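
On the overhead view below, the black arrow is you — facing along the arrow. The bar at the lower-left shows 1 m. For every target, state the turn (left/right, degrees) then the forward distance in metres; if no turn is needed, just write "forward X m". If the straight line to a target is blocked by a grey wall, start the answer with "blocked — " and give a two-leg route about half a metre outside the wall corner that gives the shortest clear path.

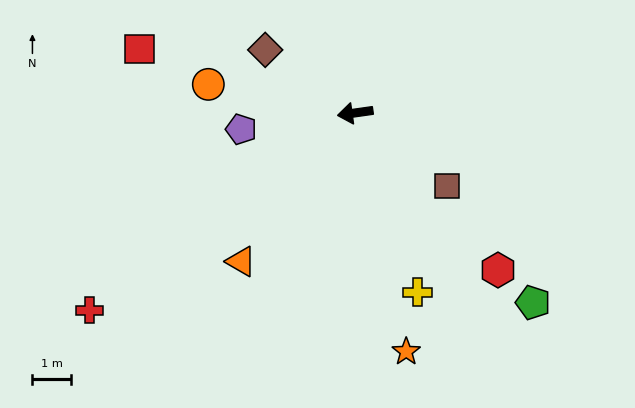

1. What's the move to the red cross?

turn left 29°, forward 8.5 m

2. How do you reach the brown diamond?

turn right 43°, forward 2.8 m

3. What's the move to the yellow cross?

turn left 101°, forward 4.9 m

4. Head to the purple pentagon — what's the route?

forward 3.0 m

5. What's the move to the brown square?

turn left 134°, forward 3.0 m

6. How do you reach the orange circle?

turn right 19°, forward 3.9 m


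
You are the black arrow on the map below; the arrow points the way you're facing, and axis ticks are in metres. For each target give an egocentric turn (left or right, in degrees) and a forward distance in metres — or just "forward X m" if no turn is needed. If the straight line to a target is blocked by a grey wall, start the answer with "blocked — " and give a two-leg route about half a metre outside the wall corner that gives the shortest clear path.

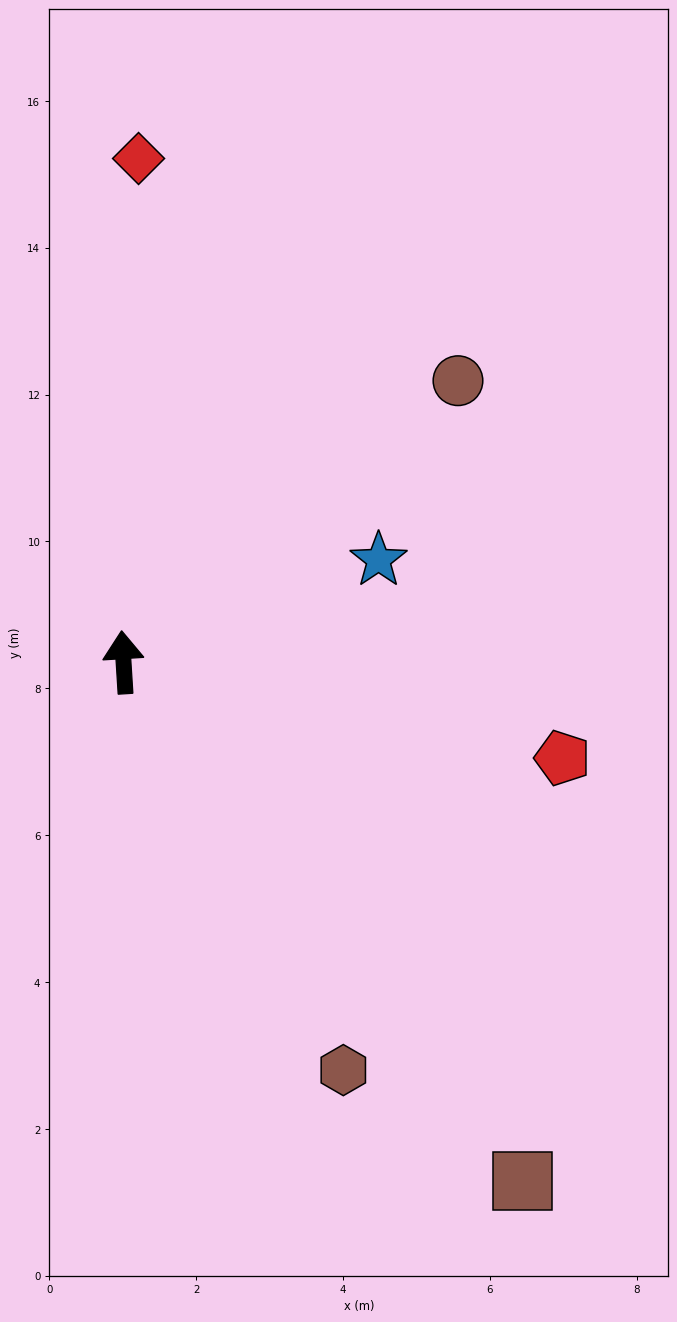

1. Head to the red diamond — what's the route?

turn right 5°, forward 6.9 m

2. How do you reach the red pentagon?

turn right 106°, forward 6.1 m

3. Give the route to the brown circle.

turn right 53°, forward 6.0 m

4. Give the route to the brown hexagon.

turn right 155°, forward 6.3 m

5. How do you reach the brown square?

turn right 146°, forward 8.9 m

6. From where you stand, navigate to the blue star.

turn right 72°, forward 3.7 m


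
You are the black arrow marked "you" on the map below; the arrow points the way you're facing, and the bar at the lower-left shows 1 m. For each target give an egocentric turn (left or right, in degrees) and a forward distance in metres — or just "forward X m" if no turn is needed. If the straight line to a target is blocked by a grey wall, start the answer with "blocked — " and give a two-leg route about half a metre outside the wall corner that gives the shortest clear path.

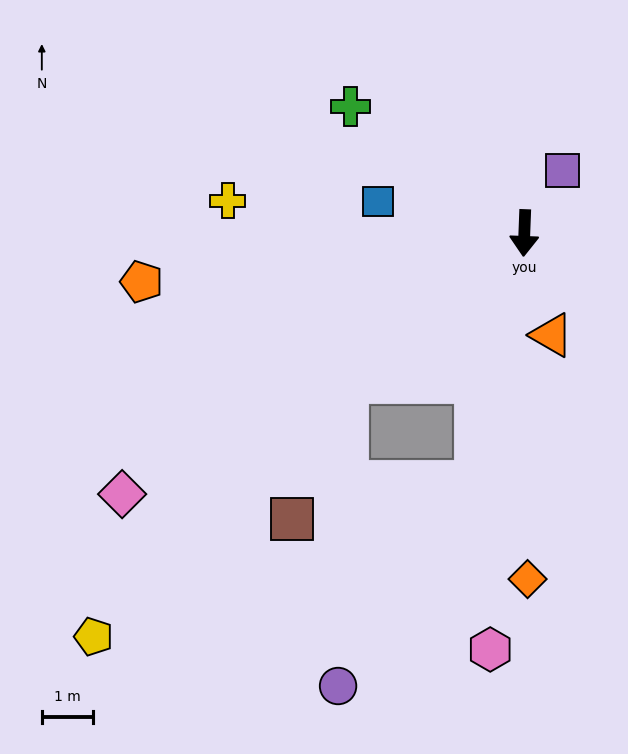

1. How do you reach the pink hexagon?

turn right 3°, forward 8.2 m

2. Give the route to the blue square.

turn right 100°, forward 2.9 m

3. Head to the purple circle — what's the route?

blocked — turn right 9°, forward 5.0 m, then turn right 23°, forward 4.8 m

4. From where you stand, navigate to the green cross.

turn right 124°, forward 4.2 m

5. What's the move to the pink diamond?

turn right 55°, forward 9.4 m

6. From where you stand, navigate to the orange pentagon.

turn right 81°, forward 7.5 m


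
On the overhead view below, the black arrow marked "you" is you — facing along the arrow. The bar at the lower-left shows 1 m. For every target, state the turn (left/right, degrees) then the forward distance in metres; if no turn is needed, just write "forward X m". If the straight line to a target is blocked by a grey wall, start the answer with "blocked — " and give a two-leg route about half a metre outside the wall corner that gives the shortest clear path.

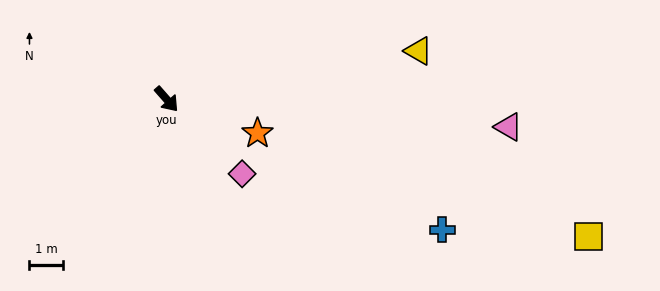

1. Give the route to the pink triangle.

turn left 44°, forward 10.3 m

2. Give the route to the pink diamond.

turn left 4°, forward 3.2 m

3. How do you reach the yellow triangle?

turn left 60°, forward 7.7 m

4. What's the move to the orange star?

turn left 28°, forward 2.9 m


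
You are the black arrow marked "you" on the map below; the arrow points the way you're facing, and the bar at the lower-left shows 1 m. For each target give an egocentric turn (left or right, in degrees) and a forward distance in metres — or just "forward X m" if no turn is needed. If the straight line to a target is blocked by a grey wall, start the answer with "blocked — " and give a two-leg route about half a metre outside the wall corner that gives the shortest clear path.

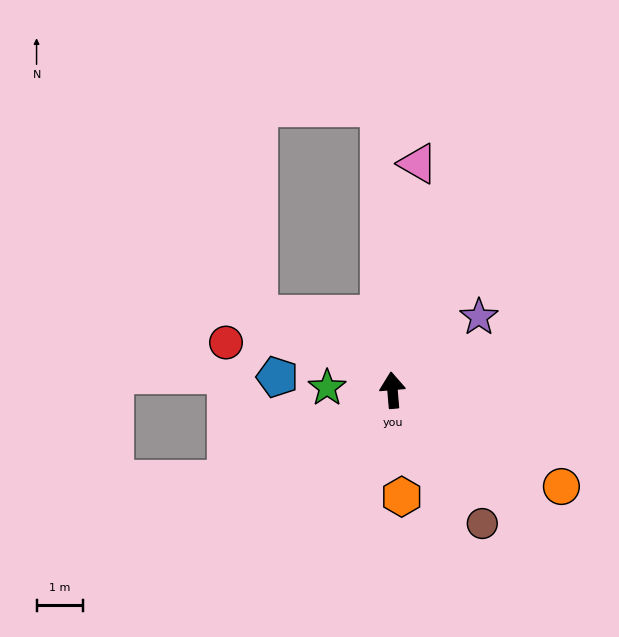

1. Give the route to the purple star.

turn right 55°, forward 2.5 m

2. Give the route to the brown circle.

turn right 151°, forward 3.5 m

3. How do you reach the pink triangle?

turn right 11°, forward 4.9 m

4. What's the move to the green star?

turn left 83°, forward 1.4 m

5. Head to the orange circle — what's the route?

turn right 125°, forward 4.2 m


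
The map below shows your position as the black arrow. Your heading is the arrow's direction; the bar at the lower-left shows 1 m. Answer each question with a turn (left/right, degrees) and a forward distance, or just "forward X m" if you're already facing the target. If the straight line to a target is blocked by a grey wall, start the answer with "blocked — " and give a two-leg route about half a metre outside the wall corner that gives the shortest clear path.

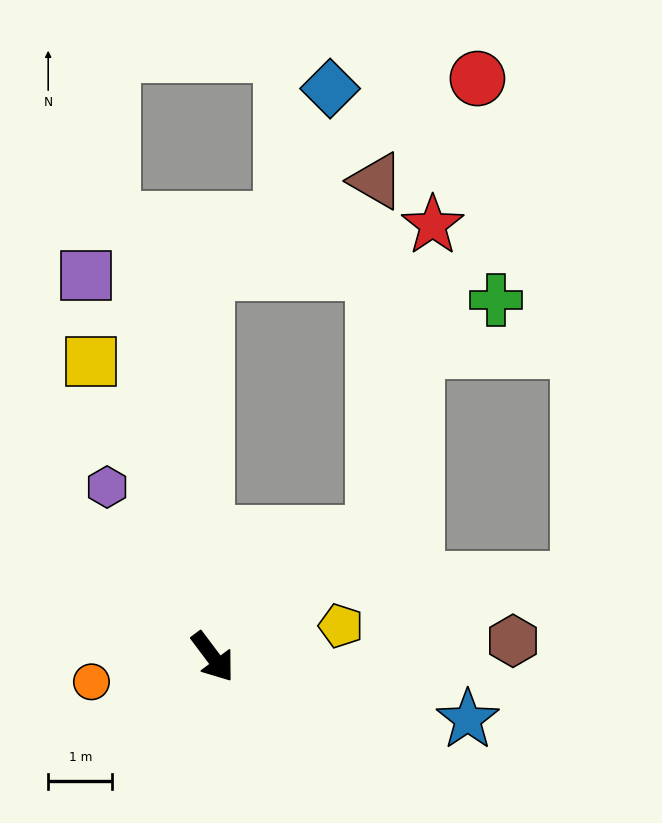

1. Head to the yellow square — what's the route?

turn left 166°, forward 5.0 m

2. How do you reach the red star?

blocked — turn left 91°, forward 3.1 m, then turn left 41°, forward 4.9 m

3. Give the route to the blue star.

turn left 39°, forward 4.1 m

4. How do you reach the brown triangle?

blocked — turn left 91°, forward 3.1 m, then turn left 51°, forward 5.5 m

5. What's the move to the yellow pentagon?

turn left 67°, forward 2.1 m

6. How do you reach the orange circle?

turn right 115°, forward 1.9 m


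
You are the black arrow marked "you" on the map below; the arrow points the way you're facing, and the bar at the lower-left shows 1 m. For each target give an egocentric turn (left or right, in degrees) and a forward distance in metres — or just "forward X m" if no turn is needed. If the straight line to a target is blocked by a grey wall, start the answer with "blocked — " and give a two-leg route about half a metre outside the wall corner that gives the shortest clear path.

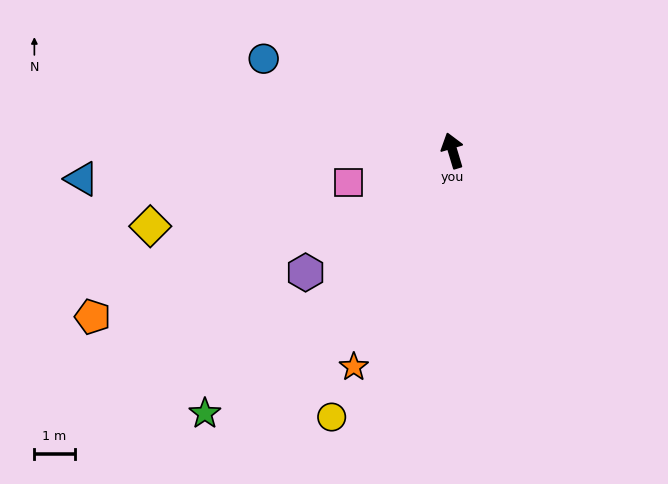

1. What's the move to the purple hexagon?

turn left 113°, forward 4.7 m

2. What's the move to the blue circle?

turn left 47°, forward 5.2 m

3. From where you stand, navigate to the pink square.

turn left 90°, forward 2.7 m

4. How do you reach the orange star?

turn left 139°, forward 5.9 m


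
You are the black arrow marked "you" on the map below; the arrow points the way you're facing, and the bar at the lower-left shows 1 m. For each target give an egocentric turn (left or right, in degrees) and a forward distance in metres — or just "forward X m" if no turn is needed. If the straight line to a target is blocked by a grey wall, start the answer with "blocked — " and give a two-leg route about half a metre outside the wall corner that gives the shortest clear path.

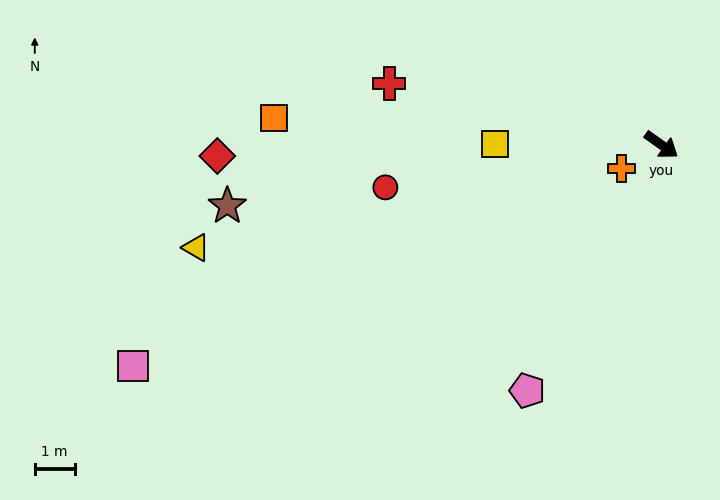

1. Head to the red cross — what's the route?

turn right 157°, forward 7.0 m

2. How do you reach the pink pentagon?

turn right 83°, forward 7.0 m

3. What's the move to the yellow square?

turn right 145°, forward 4.2 m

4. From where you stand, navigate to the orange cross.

turn right 114°, forward 1.2 m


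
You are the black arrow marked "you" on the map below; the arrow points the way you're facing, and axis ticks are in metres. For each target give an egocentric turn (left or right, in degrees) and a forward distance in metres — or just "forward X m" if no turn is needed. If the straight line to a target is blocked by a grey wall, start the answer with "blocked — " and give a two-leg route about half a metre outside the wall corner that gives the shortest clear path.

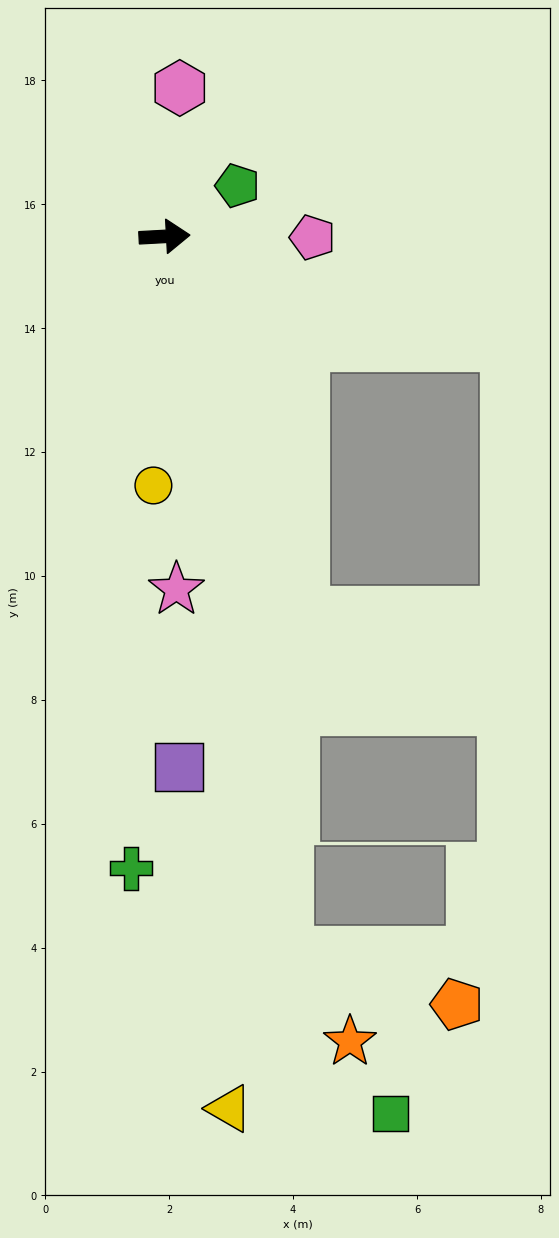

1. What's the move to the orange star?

blocked — turn right 83°, forward 11.7 m, then turn left 25°, forward 1.8 m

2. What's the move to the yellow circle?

turn right 96°, forward 4.0 m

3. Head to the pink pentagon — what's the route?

turn right 3°, forward 2.4 m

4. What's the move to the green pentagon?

turn left 32°, forward 1.4 m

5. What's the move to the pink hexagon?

turn left 81°, forward 2.4 m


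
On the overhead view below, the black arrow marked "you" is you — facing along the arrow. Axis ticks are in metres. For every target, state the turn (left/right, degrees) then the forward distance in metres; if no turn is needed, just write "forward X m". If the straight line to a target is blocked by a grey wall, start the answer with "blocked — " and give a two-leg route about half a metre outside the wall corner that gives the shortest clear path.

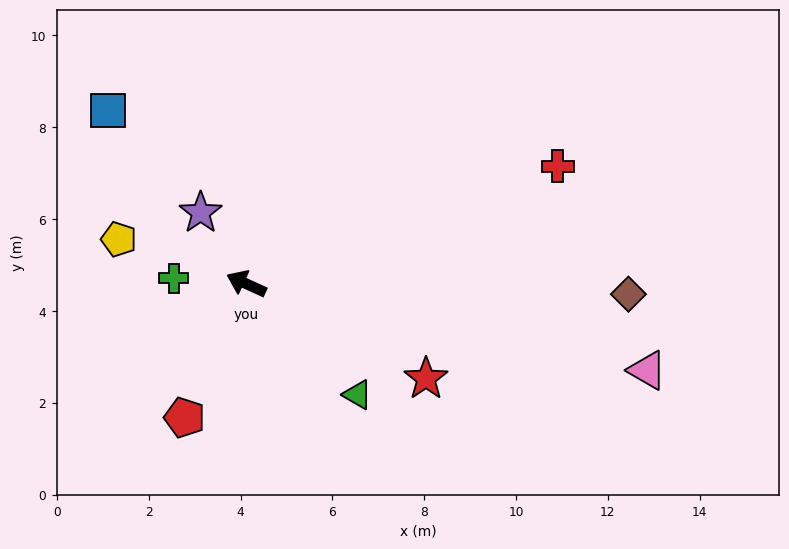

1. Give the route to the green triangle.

turn left 160°, forward 3.4 m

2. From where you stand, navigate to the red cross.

turn right 135°, forward 7.2 m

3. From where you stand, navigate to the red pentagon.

turn left 90°, forward 3.2 m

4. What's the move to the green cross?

turn left 20°, forward 1.6 m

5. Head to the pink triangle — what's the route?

turn right 168°, forward 8.9 m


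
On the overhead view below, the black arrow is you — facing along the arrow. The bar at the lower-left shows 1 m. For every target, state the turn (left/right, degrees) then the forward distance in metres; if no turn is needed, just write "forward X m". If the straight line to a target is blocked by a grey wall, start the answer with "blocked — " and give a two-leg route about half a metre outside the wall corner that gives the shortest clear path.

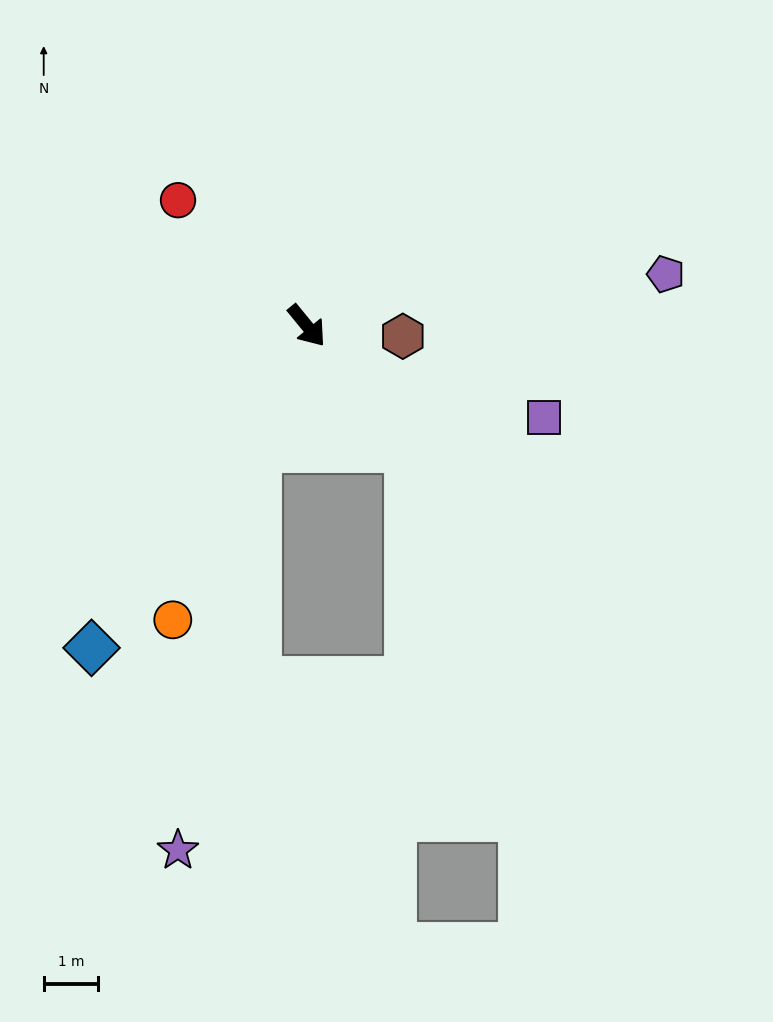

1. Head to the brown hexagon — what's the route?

turn left 44°, forward 1.8 m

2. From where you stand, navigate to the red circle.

turn right 174°, forward 3.3 m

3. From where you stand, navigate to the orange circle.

turn right 64°, forward 5.9 m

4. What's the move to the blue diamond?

turn right 73°, forward 7.1 m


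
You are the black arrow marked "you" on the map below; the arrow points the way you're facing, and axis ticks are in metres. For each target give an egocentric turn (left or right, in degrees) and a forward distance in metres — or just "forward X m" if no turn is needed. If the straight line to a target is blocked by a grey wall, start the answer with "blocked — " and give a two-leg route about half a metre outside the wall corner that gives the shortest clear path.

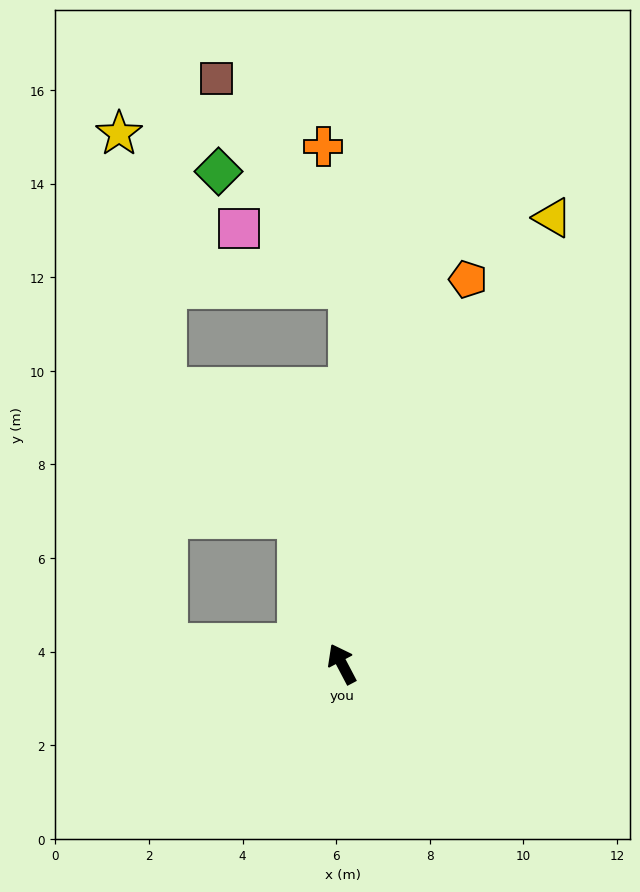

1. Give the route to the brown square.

blocked — turn right 29°, forward 8.0 m, then turn left 33°, forward 5.3 m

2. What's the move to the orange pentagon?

turn right 46°, forward 8.6 m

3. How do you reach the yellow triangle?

turn right 53°, forward 10.5 m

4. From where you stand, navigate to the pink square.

blocked — turn right 29°, forward 8.0 m, then turn left 62°, forward 2.7 m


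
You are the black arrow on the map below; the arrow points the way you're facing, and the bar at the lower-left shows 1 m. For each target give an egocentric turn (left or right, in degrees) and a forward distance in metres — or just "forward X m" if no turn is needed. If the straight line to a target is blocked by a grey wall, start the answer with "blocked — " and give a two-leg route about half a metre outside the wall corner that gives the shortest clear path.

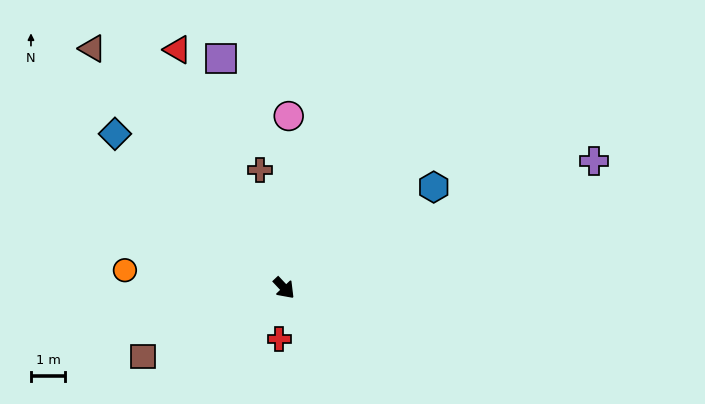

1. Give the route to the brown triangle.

turn left 175°, forward 8.9 m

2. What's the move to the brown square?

turn right 108°, forward 4.6 m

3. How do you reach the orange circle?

turn right 140°, forward 4.6 m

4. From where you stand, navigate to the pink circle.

turn left 135°, forward 5.0 m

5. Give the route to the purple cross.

turn left 69°, forward 9.7 m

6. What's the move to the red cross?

turn right 49°, forward 1.5 m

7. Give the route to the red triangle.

turn left 161°, forward 7.6 m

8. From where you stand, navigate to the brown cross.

turn left 148°, forward 3.5 m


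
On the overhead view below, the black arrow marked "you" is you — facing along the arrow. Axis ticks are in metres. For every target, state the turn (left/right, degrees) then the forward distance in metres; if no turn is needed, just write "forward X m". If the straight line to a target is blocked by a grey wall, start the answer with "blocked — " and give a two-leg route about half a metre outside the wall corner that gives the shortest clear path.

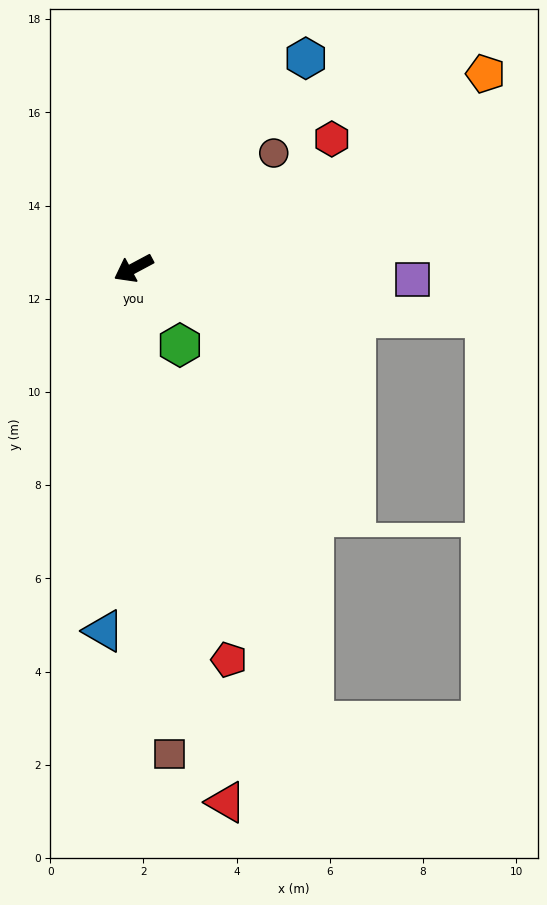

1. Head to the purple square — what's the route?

turn left 150°, forward 6.0 m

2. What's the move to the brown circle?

turn right 169°, forward 3.9 m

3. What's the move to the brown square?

turn left 66°, forward 10.4 m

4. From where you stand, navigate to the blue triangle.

turn left 57°, forward 7.8 m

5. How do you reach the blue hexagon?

turn right 157°, forward 5.8 m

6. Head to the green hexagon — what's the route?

turn left 93°, forward 1.9 m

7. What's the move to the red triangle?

turn left 72°, forward 11.6 m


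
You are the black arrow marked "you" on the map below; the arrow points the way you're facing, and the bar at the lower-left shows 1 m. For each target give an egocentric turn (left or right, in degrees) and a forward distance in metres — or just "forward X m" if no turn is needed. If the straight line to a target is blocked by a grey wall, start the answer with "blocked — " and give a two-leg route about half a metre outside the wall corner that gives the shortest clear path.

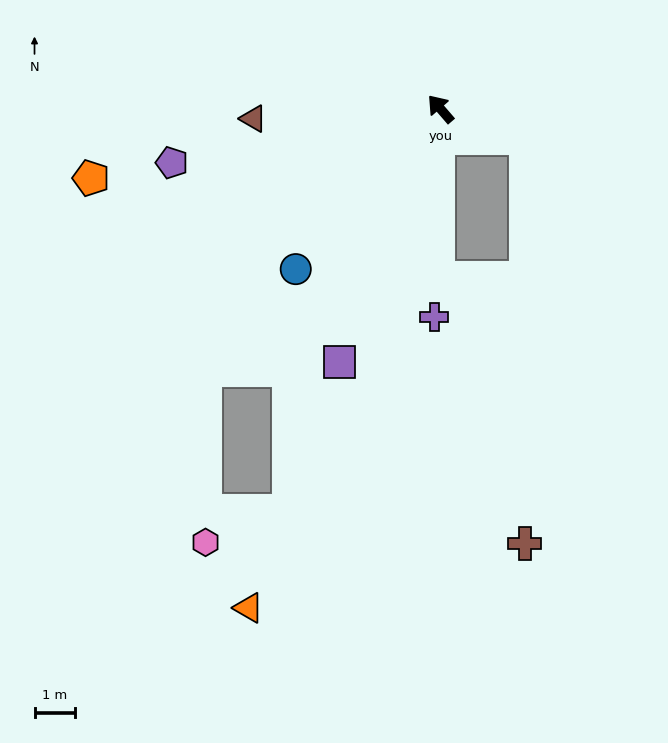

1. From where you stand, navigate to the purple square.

turn left 117°, forward 6.8 m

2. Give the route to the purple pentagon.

turn left 61°, forward 6.8 m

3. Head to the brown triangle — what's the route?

turn left 52°, forward 4.7 m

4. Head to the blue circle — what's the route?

turn left 97°, forward 5.4 m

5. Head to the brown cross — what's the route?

blocked — turn right 149°, forward 2.2 m, then turn right 72°, forward 10.1 m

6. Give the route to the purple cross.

turn left 137°, forward 5.2 m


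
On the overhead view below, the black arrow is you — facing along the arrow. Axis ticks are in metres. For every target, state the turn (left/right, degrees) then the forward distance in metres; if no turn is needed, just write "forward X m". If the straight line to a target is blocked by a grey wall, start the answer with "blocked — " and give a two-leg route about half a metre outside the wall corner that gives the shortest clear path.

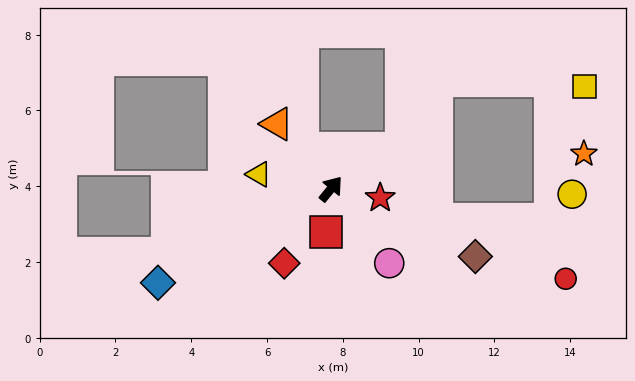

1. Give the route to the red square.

turn right 148°, forward 1.2 m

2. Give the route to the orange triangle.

turn left 79°, forward 2.2 m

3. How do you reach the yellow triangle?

turn left 118°, forward 1.9 m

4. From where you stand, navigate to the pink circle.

turn right 103°, forward 2.5 m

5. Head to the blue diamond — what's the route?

turn left 158°, forward 5.2 m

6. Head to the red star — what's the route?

turn right 61°, forward 1.3 m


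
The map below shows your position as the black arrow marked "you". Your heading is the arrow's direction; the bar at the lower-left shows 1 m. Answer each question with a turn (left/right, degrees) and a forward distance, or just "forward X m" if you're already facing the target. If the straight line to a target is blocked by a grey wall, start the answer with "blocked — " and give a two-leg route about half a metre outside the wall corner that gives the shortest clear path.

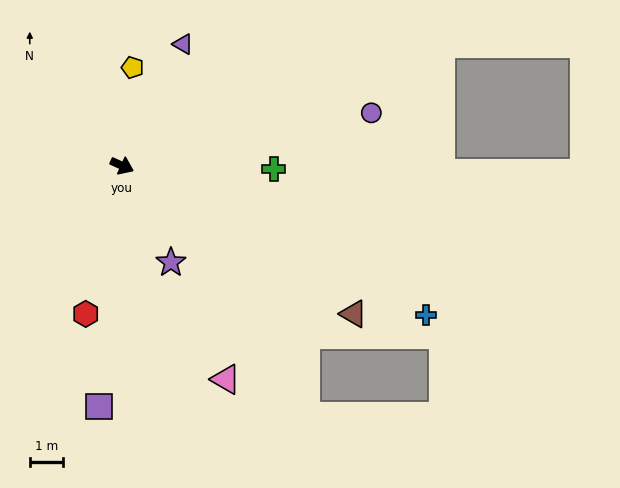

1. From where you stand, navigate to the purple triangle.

turn left 88°, forward 4.1 m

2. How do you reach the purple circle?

turn left 36°, forward 7.6 m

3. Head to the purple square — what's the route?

turn right 71°, forward 7.2 m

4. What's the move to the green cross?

turn left 23°, forward 4.5 m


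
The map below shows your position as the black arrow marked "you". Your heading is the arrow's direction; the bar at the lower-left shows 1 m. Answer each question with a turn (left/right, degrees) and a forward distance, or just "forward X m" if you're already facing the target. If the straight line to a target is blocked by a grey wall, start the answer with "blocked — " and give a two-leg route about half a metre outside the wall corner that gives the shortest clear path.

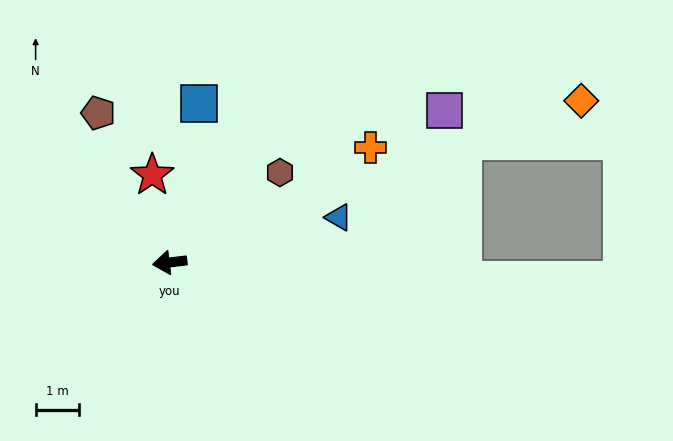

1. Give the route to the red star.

turn right 86°, forward 2.0 m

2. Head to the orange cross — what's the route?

turn right 157°, forward 5.3 m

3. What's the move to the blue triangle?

turn right 172°, forward 4.0 m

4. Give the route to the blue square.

turn right 107°, forward 3.7 m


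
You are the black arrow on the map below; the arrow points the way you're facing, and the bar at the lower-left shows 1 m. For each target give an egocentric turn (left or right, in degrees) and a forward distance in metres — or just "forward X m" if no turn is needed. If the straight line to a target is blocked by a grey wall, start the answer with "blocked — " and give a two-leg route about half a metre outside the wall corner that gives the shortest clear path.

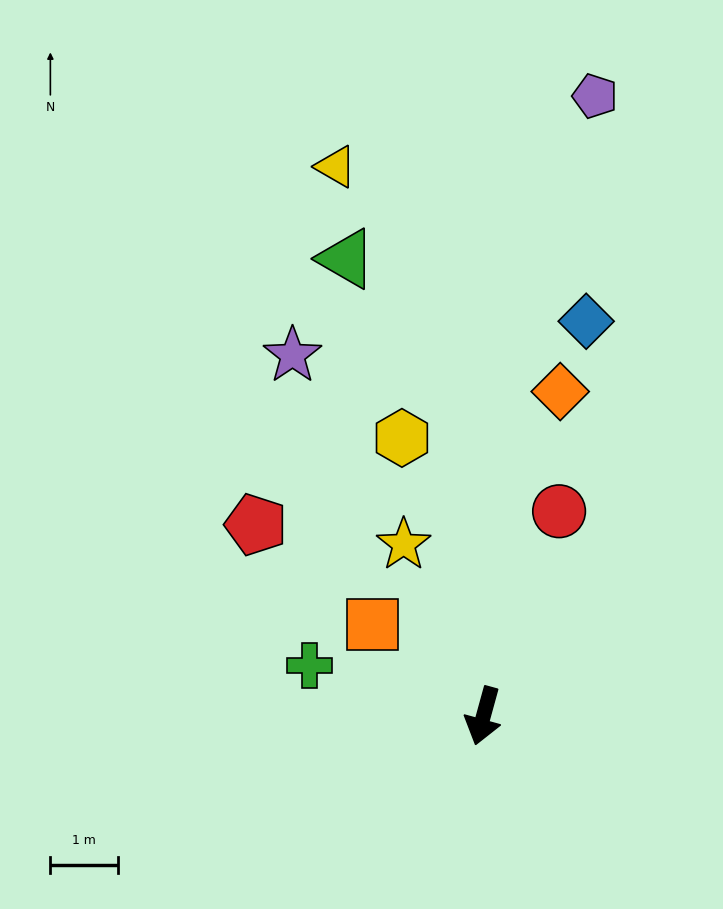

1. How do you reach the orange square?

turn right 114°, forward 2.1 m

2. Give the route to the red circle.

turn left 175°, forward 3.2 m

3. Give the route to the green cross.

turn right 91°, forward 2.7 m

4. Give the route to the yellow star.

turn right 140°, forward 2.8 m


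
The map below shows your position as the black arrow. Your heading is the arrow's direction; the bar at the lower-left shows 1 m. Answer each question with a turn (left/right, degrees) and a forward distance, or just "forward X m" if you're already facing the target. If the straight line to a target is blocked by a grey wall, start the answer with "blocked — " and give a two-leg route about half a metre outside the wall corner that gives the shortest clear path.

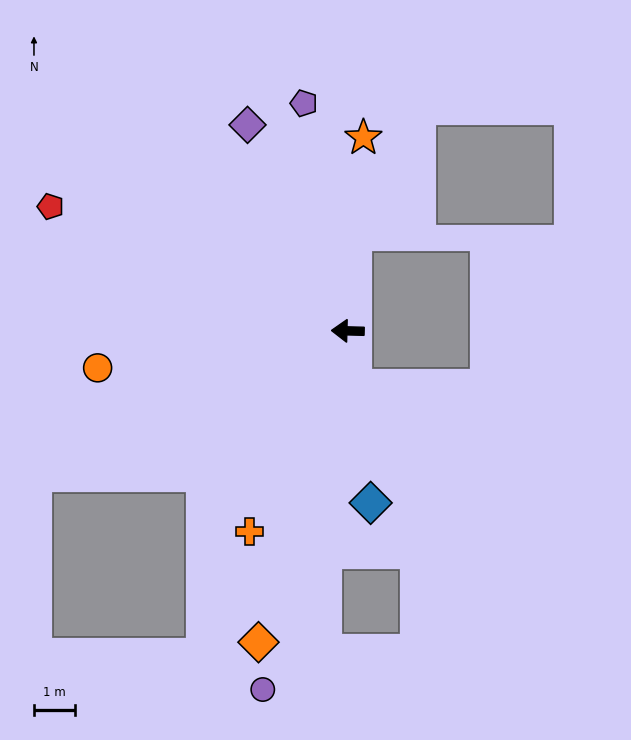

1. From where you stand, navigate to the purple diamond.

turn right 63°, forward 5.6 m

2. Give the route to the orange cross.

turn left 65°, forward 5.5 m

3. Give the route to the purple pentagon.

turn right 78°, forward 5.7 m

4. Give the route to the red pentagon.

turn right 21°, forward 7.9 m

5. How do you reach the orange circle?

turn left 10°, forward 6.2 m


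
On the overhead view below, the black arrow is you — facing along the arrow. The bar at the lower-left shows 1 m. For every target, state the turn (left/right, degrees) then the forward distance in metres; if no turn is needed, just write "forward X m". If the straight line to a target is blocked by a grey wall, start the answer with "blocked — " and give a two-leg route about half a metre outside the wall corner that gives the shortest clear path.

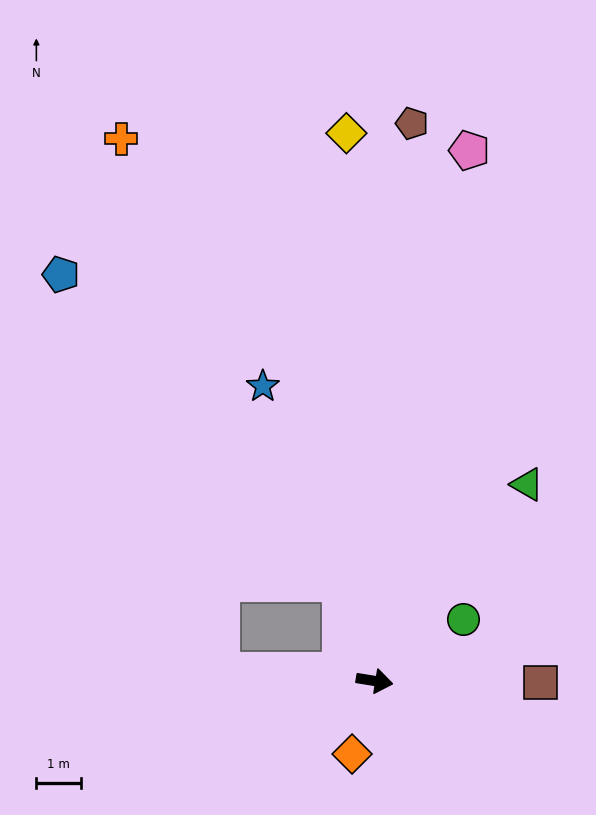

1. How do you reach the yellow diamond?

turn left 102°, forward 12.3 m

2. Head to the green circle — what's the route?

turn left 44°, forward 2.4 m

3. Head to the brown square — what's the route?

turn left 9°, forward 3.7 m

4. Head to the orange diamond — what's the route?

turn right 98°, forward 1.7 m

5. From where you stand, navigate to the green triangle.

turn left 61°, forward 5.6 m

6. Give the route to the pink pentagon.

turn left 89°, forward 12.0 m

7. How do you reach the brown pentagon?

turn left 95°, forward 12.5 m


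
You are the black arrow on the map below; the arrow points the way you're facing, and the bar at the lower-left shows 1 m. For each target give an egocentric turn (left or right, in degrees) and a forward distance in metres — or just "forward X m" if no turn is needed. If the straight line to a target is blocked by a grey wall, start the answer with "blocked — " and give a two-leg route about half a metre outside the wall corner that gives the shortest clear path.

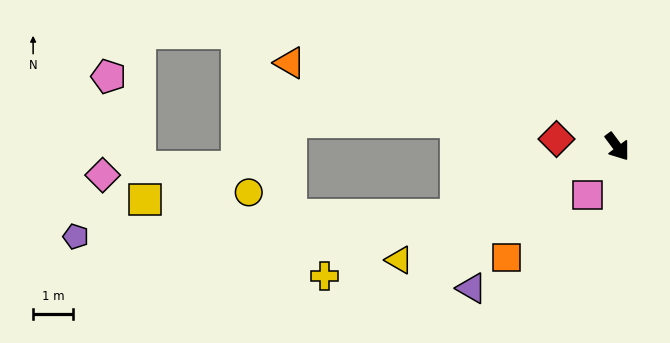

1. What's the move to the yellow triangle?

turn right 99°, forward 6.2 m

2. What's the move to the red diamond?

turn right 134°, forward 1.5 m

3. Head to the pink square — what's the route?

turn right 68°, forward 1.4 m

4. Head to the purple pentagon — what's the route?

blocked — turn right 103°, forward 4.4 m, then turn right 21°, forward 9.6 m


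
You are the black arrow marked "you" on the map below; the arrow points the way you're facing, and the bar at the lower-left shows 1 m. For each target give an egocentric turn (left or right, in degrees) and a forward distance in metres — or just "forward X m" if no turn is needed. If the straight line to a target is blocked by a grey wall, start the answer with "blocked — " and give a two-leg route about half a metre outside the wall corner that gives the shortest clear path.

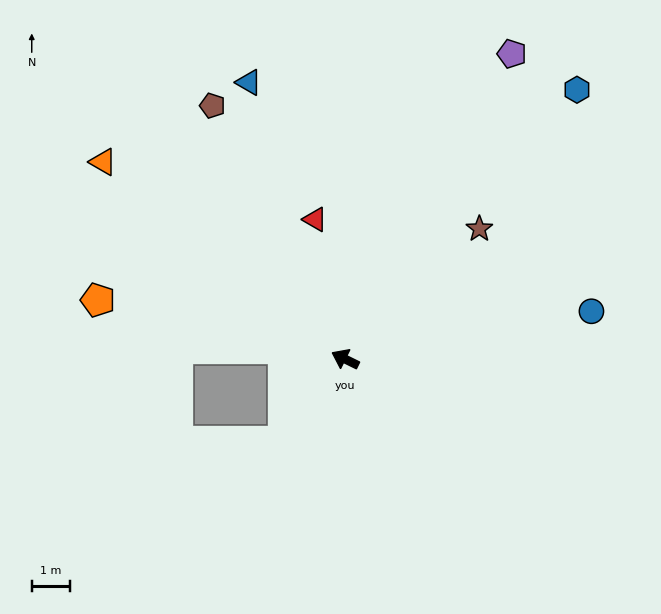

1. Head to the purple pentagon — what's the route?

turn right 92°, forward 9.1 m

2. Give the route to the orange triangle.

turn right 13°, forward 8.2 m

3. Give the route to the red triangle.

turn right 52°, forward 3.7 m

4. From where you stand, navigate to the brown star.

turn right 110°, forward 4.9 m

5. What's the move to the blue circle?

turn right 143°, forward 6.6 m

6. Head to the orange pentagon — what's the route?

turn left 13°, forward 6.7 m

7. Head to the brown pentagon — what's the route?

turn right 36°, forward 7.5 m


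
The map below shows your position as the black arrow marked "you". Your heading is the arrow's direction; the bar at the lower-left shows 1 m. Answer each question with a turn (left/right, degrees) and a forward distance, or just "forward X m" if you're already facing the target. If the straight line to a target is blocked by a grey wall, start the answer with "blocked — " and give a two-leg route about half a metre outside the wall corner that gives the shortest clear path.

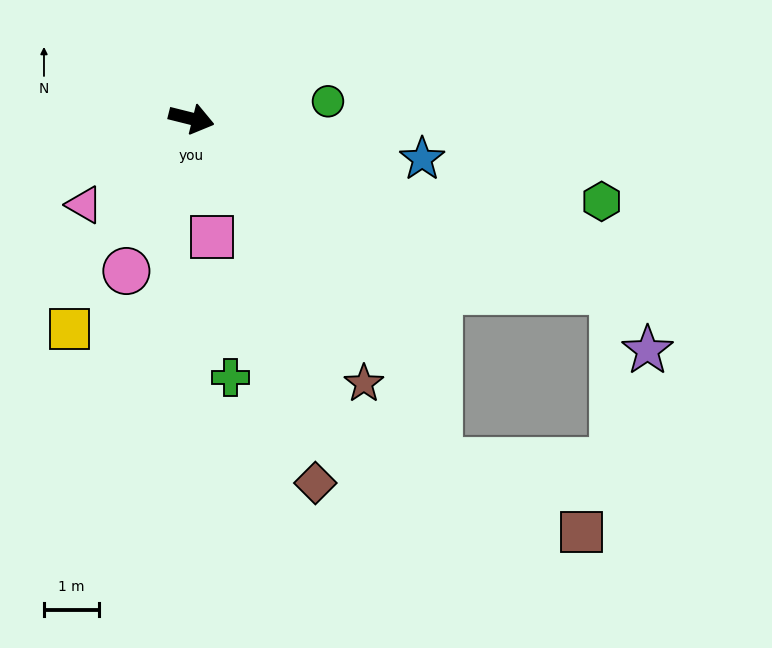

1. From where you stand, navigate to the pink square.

turn right 66°, forward 2.2 m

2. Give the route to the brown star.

turn right 43°, forward 5.8 m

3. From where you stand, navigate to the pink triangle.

turn right 127°, forward 2.5 m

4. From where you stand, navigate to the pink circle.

turn right 99°, forward 3.0 m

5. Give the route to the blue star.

turn left 4°, forward 4.3 m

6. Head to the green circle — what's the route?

turn left 21°, forward 2.5 m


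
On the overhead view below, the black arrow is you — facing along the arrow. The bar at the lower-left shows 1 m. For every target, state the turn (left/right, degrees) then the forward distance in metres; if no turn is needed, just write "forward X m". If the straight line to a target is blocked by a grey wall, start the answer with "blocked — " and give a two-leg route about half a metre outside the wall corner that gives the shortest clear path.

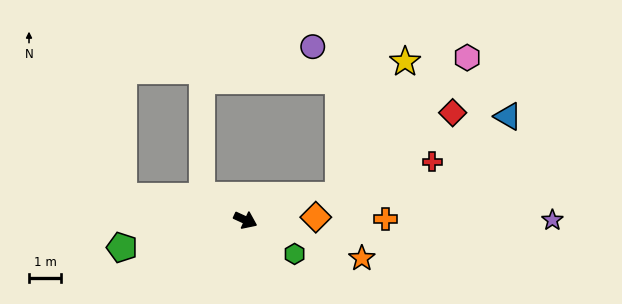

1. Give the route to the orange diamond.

turn left 27°, forward 2.2 m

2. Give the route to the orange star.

turn left 7°, forward 3.8 m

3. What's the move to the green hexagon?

turn right 10°, forward 1.8 m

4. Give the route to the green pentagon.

turn right 143°, forward 3.9 m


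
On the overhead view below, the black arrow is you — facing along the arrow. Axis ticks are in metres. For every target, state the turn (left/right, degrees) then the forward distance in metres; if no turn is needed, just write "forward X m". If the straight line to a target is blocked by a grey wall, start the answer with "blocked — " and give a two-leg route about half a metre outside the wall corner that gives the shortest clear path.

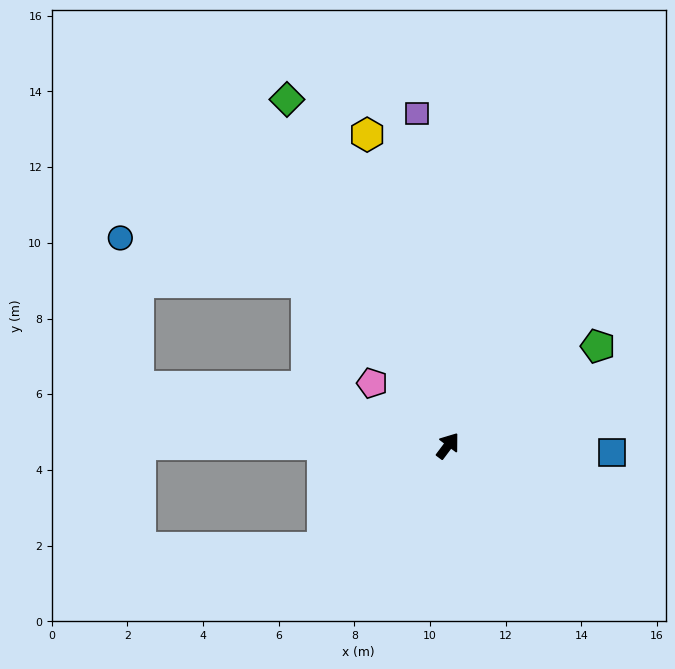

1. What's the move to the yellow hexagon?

turn left 51°, forward 8.5 m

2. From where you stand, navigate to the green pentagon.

turn right 20°, forward 4.8 m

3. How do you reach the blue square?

turn right 55°, forward 4.3 m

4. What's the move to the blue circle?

blocked — turn left 116°, forward 8.3 m, then turn right 72°, forward 4.0 m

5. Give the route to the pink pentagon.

turn left 87°, forward 2.6 m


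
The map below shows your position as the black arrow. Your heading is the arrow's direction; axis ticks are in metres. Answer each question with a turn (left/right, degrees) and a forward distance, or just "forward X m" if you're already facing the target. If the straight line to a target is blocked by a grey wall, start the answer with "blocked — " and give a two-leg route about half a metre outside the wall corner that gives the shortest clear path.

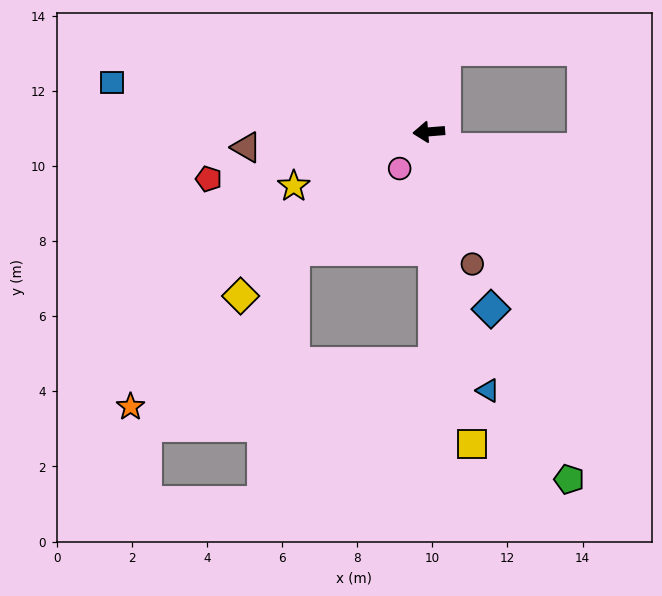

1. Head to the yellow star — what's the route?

turn left 17°, forward 3.9 m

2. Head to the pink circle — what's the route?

turn left 47°, forward 1.2 m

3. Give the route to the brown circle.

turn left 104°, forward 3.7 m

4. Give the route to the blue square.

turn right 13°, forward 8.5 m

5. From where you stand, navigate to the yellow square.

turn left 93°, forward 8.4 m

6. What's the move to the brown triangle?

forward 4.9 m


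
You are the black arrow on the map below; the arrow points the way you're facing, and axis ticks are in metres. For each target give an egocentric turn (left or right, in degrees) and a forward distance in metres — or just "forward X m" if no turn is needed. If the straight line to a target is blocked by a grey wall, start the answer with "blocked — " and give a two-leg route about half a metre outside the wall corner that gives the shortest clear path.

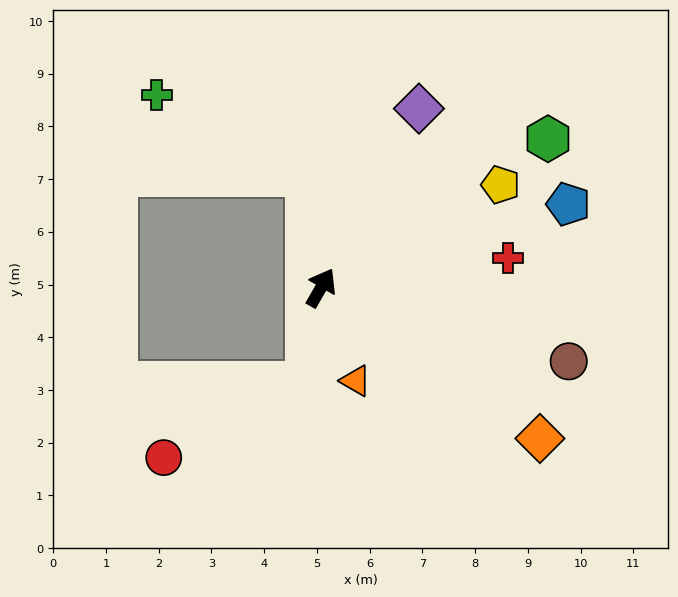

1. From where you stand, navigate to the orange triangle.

turn right 130°, forward 1.9 m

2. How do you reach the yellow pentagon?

turn right 30°, forward 3.9 m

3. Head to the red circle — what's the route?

blocked — turn right 158°, forward 1.8 m, then turn right 55°, forward 3.1 m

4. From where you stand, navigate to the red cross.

turn right 51°, forward 3.6 m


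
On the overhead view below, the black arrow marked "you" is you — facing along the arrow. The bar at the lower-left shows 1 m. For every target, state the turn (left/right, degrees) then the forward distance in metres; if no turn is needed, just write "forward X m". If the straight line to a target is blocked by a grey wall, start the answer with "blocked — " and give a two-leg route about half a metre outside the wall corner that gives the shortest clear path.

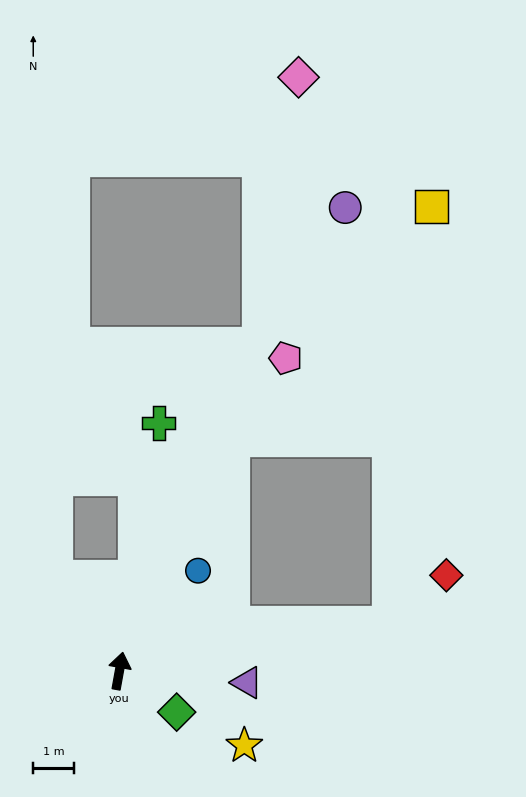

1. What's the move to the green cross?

forward 6.2 m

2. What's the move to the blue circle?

turn right 28°, forward 3.2 m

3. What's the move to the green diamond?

turn right 115°, forward 1.7 m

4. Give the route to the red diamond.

blocked — turn right 70°, forward 6.8 m, then turn left 30°, forward 1.8 m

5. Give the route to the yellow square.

blocked — turn right 70°, forward 6.8 m, then turn left 75°, forward 10.3 m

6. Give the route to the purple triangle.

turn right 85°, forward 3.2 m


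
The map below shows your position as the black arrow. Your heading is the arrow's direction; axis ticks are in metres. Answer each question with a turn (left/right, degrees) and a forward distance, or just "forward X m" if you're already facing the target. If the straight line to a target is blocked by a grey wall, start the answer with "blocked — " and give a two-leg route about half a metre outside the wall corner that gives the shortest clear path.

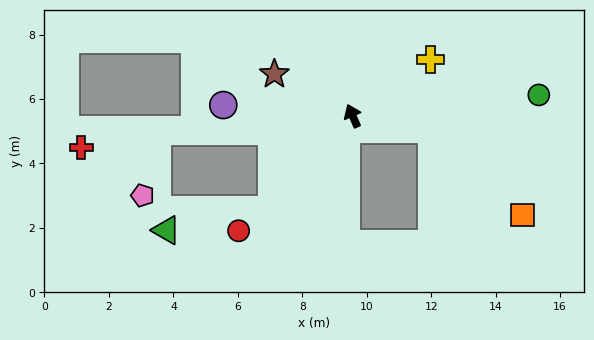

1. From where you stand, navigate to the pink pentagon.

blocked — turn left 71°, forward 6.1 m, then turn left 73°, forward 2.0 m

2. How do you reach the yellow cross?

turn right 78°, forward 3.0 m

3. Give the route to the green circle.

turn right 107°, forward 5.8 m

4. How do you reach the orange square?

blocked — turn right 123°, forward 2.5 m, then turn right 34°, forward 3.9 m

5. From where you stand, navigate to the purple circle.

turn left 62°, forward 4.0 m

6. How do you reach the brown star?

turn left 39°, forward 2.8 m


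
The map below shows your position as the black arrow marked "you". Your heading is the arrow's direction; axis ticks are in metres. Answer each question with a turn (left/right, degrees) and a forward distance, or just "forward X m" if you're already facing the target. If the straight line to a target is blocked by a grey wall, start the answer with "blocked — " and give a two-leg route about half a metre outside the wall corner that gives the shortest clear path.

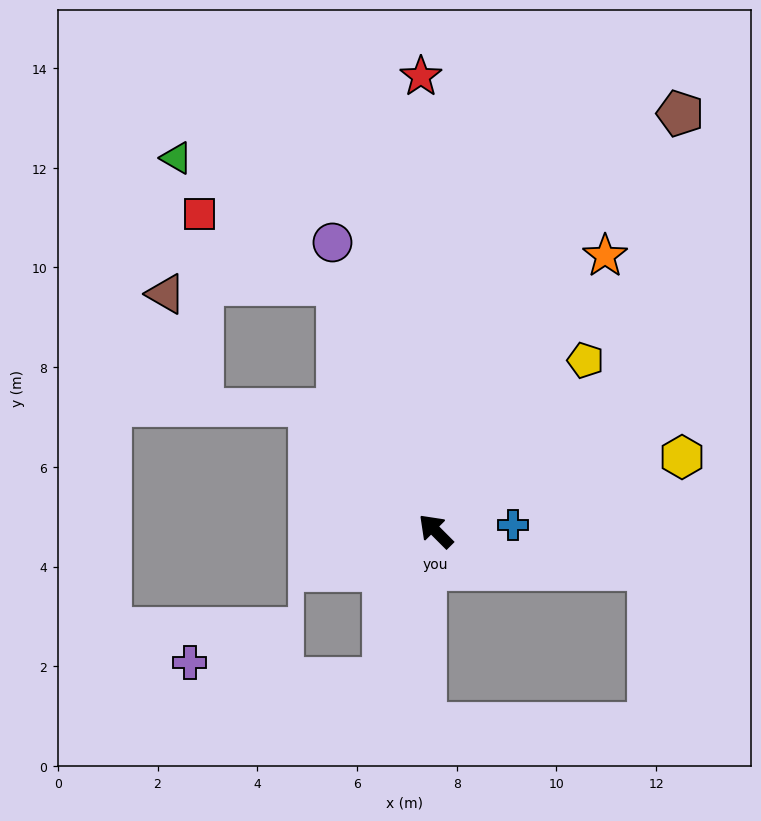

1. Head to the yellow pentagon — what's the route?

turn right 86°, forward 4.6 m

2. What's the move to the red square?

blocked — turn right 23°, forward 5.3 m, then turn left 41°, forward 3.1 m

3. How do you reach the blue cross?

turn right 131°, forward 1.6 m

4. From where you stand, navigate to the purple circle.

turn right 25°, forward 6.1 m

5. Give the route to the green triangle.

blocked — turn right 23°, forward 5.3 m, then turn left 30°, forward 4.1 m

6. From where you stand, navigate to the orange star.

turn right 77°, forward 6.5 m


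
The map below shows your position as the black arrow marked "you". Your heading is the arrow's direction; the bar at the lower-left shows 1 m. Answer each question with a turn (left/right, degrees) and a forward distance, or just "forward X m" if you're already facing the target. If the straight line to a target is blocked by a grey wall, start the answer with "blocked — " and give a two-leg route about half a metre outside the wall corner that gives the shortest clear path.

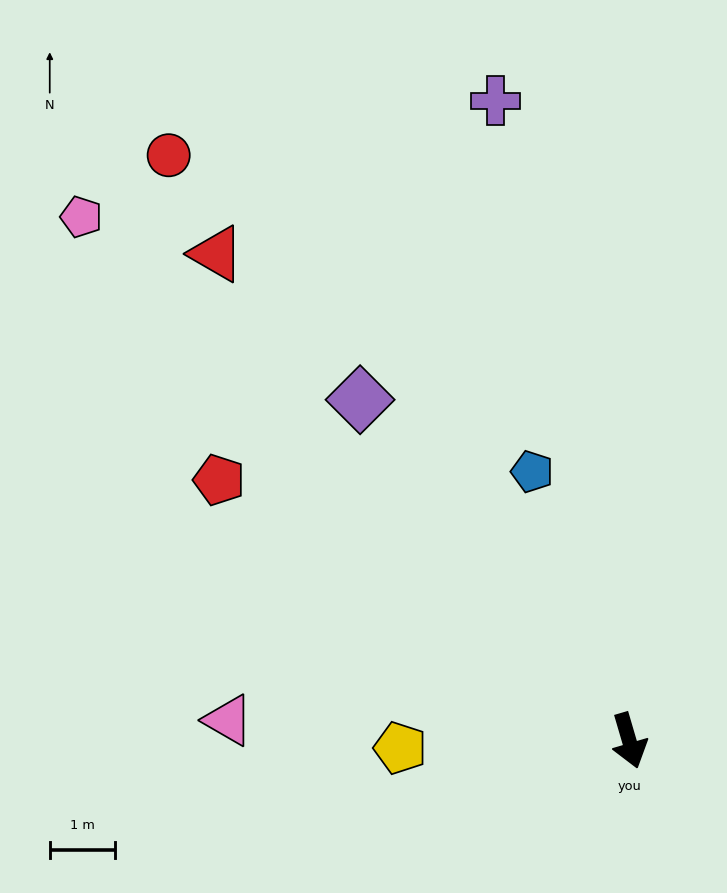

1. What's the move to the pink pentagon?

turn right 150°, forward 11.5 m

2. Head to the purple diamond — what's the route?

turn right 158°, forward 6.6 m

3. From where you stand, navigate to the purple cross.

turn left 175°, forward 9.9 m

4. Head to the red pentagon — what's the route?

turn right 139°, forward 7.4 m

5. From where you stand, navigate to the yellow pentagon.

turn right 104°, forward 3.5 m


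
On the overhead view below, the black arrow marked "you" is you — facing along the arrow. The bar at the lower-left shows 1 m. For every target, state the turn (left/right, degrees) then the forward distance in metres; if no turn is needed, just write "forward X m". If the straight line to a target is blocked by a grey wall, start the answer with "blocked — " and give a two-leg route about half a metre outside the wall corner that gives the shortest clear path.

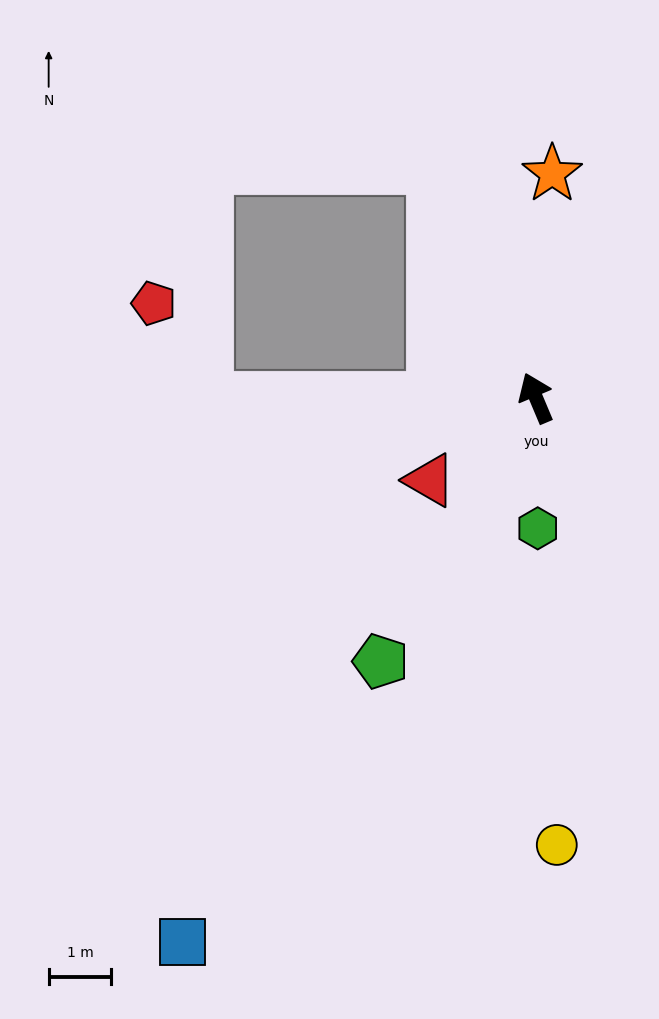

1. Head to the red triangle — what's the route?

turn left 105°, forward 2.1 m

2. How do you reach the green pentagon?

turn left 127°, forward 4.9 m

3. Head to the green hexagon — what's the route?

turn left 158°, forward 2.1 m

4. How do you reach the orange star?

turn right 27°, forward 3.6 m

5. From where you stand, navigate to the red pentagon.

blocked — turn left 67°, forward 5.3 m, then turn right 61°, forward 1.7 m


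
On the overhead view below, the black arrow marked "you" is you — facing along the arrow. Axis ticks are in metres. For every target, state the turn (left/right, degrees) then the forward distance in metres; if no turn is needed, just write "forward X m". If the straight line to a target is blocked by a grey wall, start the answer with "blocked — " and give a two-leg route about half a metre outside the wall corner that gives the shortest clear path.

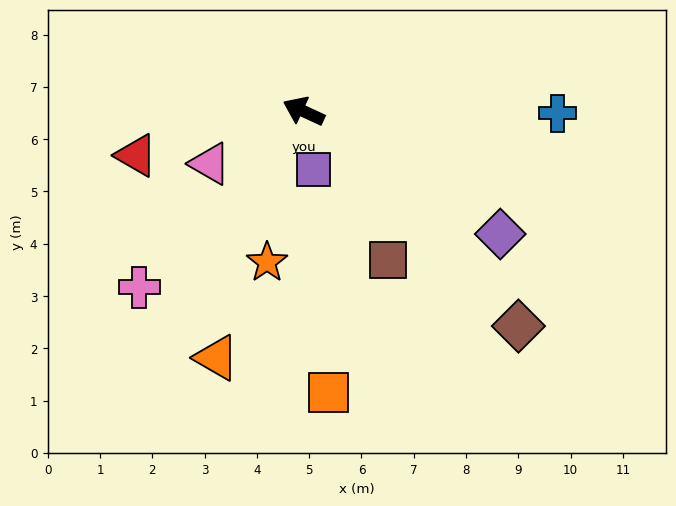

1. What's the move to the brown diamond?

turn left 160°, forward 5.8 m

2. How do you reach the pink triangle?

turn left 54°, forward 2.1 m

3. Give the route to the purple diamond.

turn left 173°, forward 4.4 m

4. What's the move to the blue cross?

turn right 156°, forward 4.9 m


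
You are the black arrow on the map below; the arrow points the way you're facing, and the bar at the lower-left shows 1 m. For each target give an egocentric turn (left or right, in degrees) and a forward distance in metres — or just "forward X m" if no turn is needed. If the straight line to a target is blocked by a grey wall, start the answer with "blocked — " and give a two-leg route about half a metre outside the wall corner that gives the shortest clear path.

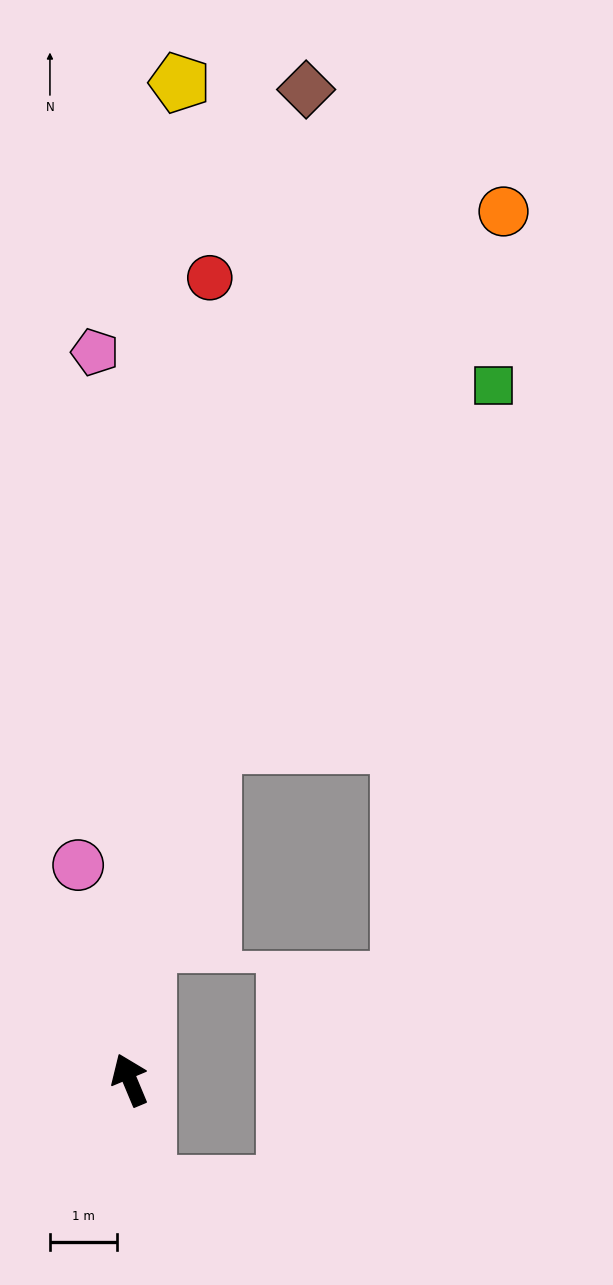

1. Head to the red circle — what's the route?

turn right 28°, forward 12.0 m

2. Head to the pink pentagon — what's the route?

turn right 20°, forward 10.8 m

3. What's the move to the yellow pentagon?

turn right 26°, forward 14.8 m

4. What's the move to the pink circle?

turn right 9°, forward 3.3 m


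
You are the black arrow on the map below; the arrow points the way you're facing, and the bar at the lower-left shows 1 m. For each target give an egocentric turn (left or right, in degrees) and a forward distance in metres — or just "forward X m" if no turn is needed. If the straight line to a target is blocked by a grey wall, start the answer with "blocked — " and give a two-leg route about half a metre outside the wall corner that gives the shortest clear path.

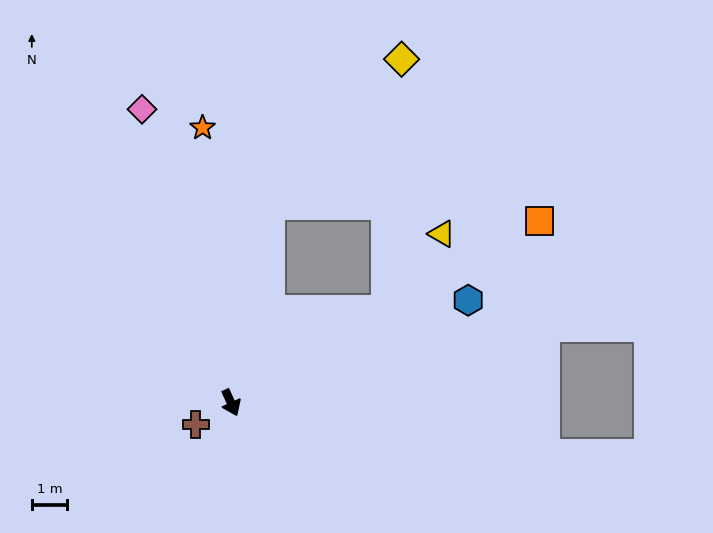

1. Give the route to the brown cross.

turn right 83°, forward 1.2 m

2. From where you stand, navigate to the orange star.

turn left 162°, forward 7.8 m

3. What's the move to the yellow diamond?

blocked — turn left 145°, forward 5.7 m, then turn right 31°, forward 5.6 m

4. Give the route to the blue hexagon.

turn left 89°, forward 7.3 m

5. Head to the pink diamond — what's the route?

turn left 173°, forward 8.7 m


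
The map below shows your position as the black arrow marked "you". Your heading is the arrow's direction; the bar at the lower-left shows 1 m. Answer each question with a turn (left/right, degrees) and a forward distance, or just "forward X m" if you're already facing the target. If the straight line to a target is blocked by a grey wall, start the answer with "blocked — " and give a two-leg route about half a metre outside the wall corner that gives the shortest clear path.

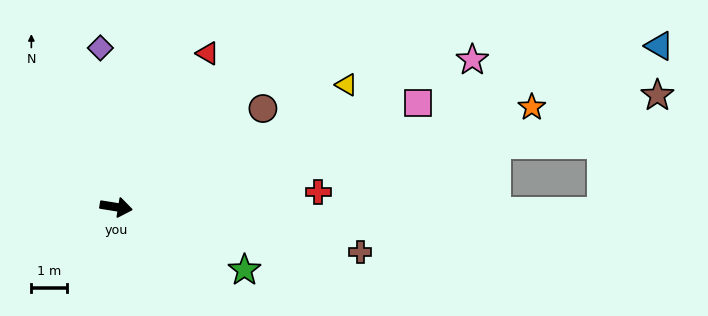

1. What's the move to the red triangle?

turn left 68°, forward 5.1 m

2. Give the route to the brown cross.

forward 7.0 m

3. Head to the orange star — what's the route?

turn left 23°, forward 12.1 m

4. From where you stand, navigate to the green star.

turn right 17°, forward 4.0 m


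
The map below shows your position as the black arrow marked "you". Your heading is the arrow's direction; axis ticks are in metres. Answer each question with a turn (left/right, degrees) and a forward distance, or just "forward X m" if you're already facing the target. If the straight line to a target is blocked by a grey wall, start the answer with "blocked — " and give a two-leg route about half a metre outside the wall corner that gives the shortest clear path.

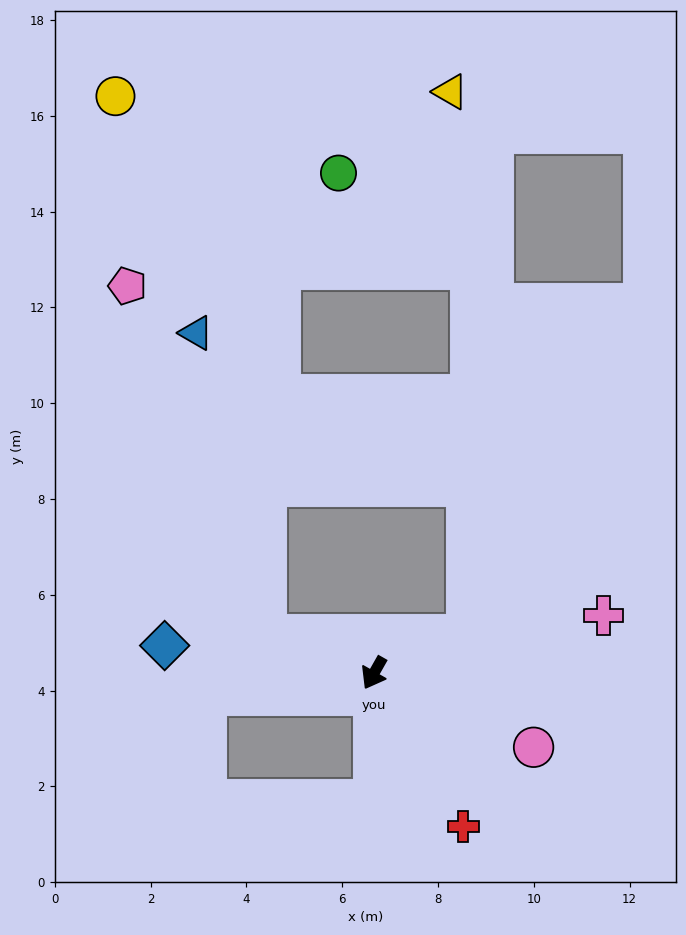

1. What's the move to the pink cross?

turn left 134°, forward 4.9 m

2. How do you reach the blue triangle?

blocked — turn right 80°, forward 2.4 m, then turn right 57°, forward 6.5 m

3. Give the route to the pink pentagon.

blocked — turn right 80°, forward 2.4 m, then turn right 49°, forward 7.8 m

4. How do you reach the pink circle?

turn left 95°, forward 3.7 m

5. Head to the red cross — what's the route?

turn left 60°, forward 3.7 m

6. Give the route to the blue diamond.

turn right 68°, forward 4.4 m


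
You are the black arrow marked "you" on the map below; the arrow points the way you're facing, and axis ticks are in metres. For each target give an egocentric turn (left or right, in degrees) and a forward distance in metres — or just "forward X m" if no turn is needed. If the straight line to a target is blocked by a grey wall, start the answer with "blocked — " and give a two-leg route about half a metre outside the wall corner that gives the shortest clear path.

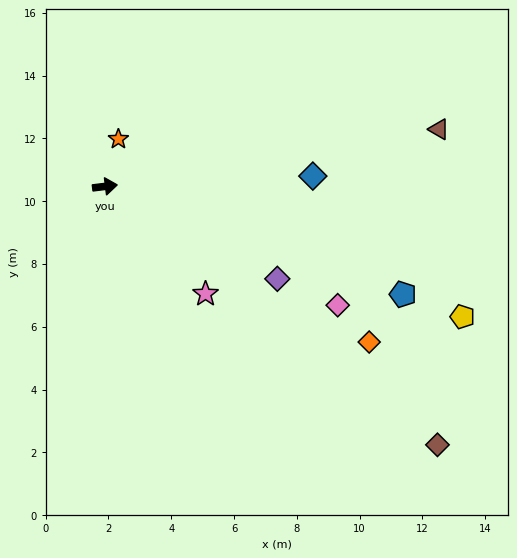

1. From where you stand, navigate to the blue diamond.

turn right 4°, forward 6.6 m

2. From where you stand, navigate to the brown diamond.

turn right 45°, forward 13.4 m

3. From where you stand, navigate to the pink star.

turn right 54°, forward 4.7 m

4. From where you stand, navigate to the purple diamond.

turn right 35°, forward 6.2 m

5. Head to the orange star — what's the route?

turn left 67°, forward 1.6 m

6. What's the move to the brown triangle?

turn left 3°, forward 10.8 m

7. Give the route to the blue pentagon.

turn right 27°, forward 10.1 m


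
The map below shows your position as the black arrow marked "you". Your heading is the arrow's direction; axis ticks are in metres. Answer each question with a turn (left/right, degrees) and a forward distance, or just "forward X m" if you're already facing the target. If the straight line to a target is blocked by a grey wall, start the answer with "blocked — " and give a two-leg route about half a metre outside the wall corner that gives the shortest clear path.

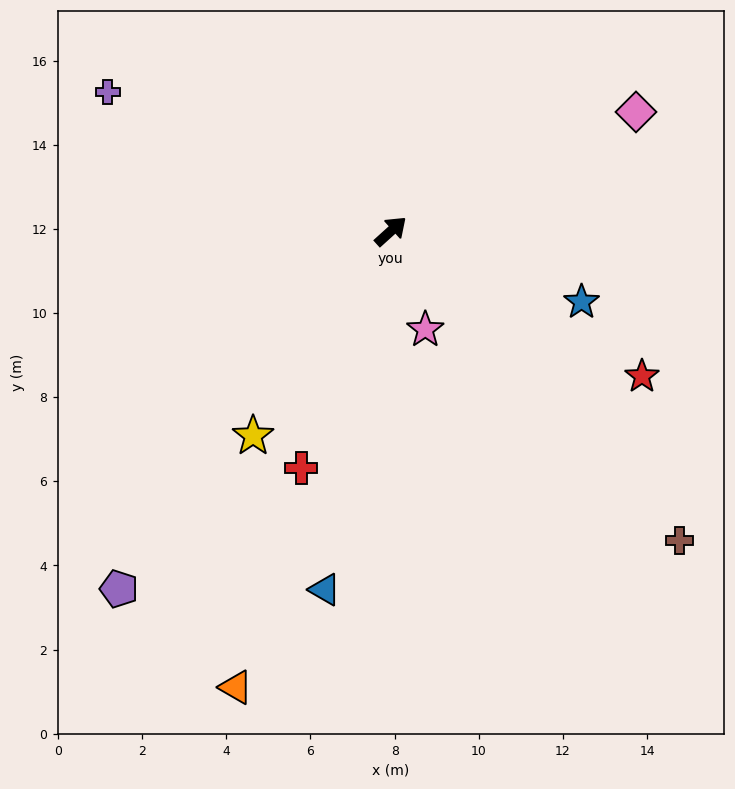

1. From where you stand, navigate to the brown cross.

turn right 89°, forward 10.1 m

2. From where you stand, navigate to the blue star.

turn right 62°, forward 4.8 m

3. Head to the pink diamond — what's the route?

turn right 16°, forward 6.5 m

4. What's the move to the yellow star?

turn right 166°, forward 5.9 m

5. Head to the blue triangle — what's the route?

turn right 143°, forward 8.7 m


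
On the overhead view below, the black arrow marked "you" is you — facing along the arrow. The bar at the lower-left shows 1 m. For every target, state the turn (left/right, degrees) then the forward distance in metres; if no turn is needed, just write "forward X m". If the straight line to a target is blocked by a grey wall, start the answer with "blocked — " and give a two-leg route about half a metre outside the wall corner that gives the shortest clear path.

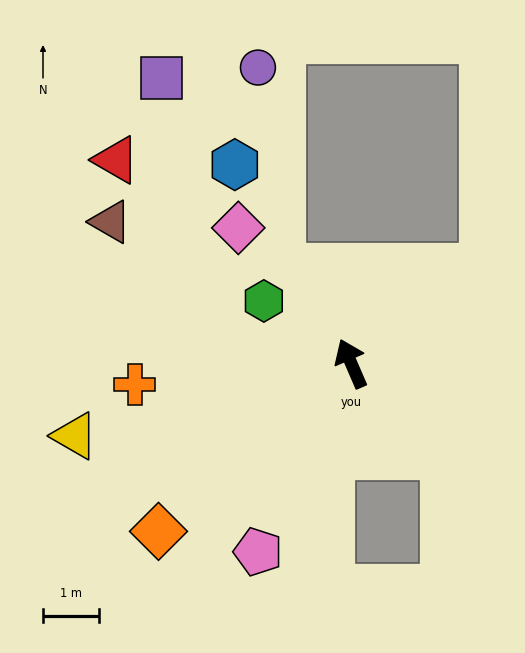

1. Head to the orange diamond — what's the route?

turn left 108°, forward 4.5 m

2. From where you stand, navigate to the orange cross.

turn left 72°, forward 3.9 m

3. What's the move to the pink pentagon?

turn left 130°, forward 3.7 m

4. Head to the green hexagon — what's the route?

turn left 31°, forward 1.9 m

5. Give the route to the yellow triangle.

turn left 81°, forward 5.1 m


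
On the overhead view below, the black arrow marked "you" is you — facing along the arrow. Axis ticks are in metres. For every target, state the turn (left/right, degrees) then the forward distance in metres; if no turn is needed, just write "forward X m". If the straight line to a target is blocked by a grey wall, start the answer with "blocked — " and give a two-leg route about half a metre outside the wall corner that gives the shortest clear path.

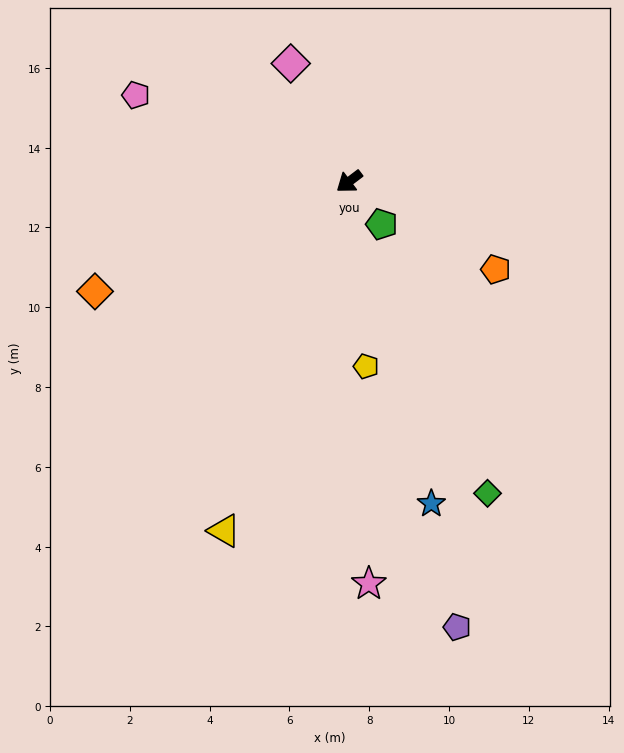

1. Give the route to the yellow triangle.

turn left 33°, forward 9.3 m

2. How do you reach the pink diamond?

turn right 101°, forward 3.3 m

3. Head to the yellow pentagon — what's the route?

turn left 58°, forward 4.7 m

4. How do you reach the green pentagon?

turn left 90°, forward 1.3 m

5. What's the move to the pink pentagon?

turn right 59°, forward 5.8 m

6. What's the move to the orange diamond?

turn right 14°, forward 6.9 m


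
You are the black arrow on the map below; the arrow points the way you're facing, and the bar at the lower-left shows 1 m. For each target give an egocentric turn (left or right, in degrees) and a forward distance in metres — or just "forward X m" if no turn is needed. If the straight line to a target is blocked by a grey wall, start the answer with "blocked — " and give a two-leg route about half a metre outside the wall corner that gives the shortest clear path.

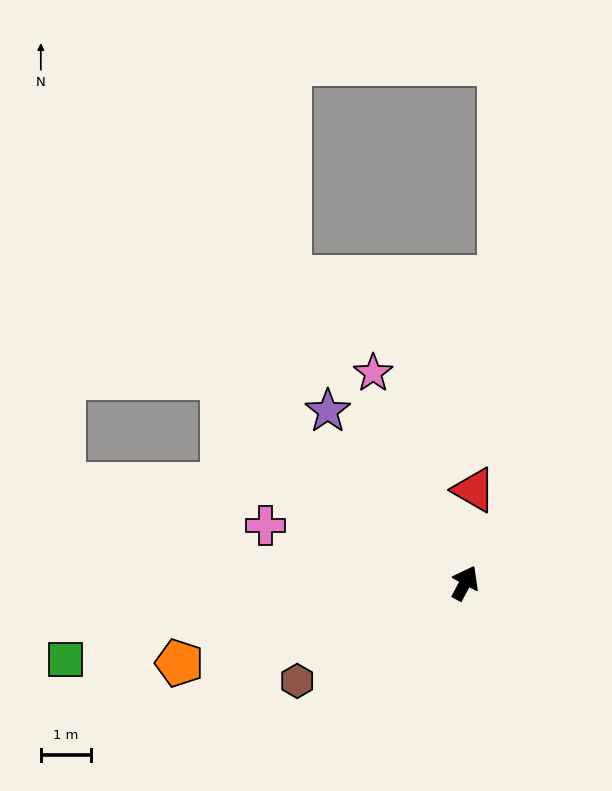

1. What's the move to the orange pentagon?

turn left 134°, forward 5.9 m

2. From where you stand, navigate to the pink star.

turn left 52°, forward 4.5 m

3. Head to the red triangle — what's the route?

turn left 23°, forward 1.8 m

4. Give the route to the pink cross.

turn left 102°, forward 4.1 m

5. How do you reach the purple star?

turn left 67°, forward 4.4 m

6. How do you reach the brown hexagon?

turn left 148°, forward 3.8 m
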